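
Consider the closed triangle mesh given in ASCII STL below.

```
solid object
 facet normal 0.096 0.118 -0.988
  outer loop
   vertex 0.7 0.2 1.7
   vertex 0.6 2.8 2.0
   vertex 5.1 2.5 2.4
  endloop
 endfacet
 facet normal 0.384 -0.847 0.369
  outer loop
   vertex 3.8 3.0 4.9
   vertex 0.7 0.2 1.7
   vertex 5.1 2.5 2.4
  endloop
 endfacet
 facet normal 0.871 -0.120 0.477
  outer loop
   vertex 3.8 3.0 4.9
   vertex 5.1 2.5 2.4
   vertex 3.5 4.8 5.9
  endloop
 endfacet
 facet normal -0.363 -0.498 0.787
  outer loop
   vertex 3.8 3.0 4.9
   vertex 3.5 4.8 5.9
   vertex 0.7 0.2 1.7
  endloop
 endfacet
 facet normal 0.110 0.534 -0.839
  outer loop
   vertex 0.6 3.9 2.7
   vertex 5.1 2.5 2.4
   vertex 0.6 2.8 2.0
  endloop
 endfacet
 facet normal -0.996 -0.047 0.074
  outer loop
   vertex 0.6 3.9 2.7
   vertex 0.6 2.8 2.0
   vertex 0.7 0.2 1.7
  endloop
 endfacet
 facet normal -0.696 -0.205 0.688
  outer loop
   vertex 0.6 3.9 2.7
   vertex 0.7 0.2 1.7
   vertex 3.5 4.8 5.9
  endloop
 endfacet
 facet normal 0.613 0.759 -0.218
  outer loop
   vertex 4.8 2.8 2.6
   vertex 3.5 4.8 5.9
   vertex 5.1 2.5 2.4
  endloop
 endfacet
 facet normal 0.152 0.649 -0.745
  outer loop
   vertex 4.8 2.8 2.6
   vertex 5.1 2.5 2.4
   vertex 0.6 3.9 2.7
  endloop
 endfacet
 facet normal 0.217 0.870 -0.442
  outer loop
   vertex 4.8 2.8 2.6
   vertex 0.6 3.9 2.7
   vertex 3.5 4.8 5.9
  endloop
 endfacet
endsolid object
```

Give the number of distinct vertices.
7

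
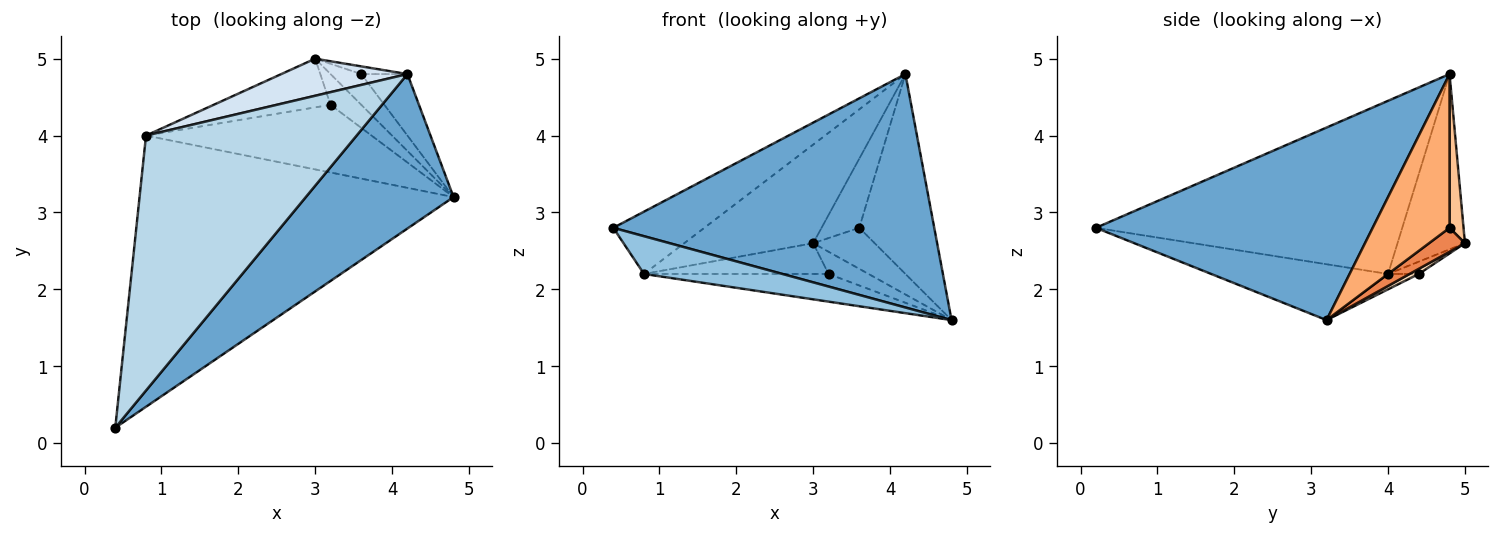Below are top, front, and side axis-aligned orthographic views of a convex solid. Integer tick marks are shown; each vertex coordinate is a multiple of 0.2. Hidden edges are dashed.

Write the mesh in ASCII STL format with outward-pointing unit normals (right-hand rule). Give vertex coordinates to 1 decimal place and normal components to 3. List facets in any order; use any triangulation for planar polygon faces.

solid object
 facet normal 0.584 -0.677 0.448
  outer loop
   vertex 4.2 4.8 4.8
   vertex 0.4 0.2 2.8
   vertex 4.8 3.2 1.6
  endloop
 endfacet
 facet normal -0.173 -0.136 -0.975
  outer loop
   vertex 0.8 4.0 2.2
   vertex 4.8 3.2 1.6
   vertex 0.4 0.2 2.8
  endloop
 endfacet
 facet normal -0.624 0.186 0.759
  outer loop
   vertex 0.8 4.0 2.2
   vertex 0.4 0.2 2.8
   vertex 4.2 4.8 4.8
  endloop
 endfacet
 facet normal -0.440 0.841 0.316
  outer loop
   vertex 0.8 4.0 2.2
   vertex 4.2 4.8 4.8
   vertex 3.0 5.0 2.6
  endloop
 endfacet
 facet normal 0.423 0.725 -0.544
  outer loop
   vertex 3.6 4.8 2.8
   vertex 4.8 3.2 1.6
   vertex 3.0 5.0 2.6
  endloop
 endfacet
 facet normal 0.700 0.683 -0.210
  outer loop
   vertex 3.6 4.8 2.8
   vertex 4.2 4.8 4.8
   vertex 4.8 3.2 1.6
  endloop
 endfacet
 facet normal 0.345 0.933 -0.104
  outer loop
   vertex 3.6 4.8 2.8
   vertex 3.0 5.0 2.6
   vertex 4.2 4.8 4.8
  endloop
 endfacet
 facet normal 0.134 0.580 -0.803
  outer loop
   vertex 3.2 4.4 2.2
   vertex 3.0 5.0 2.6
   vertex 4.8 3.2 1.6
  endloop
 endfacet
 facet normal -0.063 0.378 -0.924
  outer loop
   vertex 3.2 4.4 2.2
   vertex 4.8 3.2 1.6
   vertex 0.8 4.0 2.2
  endloop
 endfacet
 facet normal -0.089 0.532 -0.842
  outer loop
   vertex 3.2 4.4 2.2
   vertex 0.8 4.0 2.2
   vertex 3.0 5.0 2.6
  endloop
 endfacet
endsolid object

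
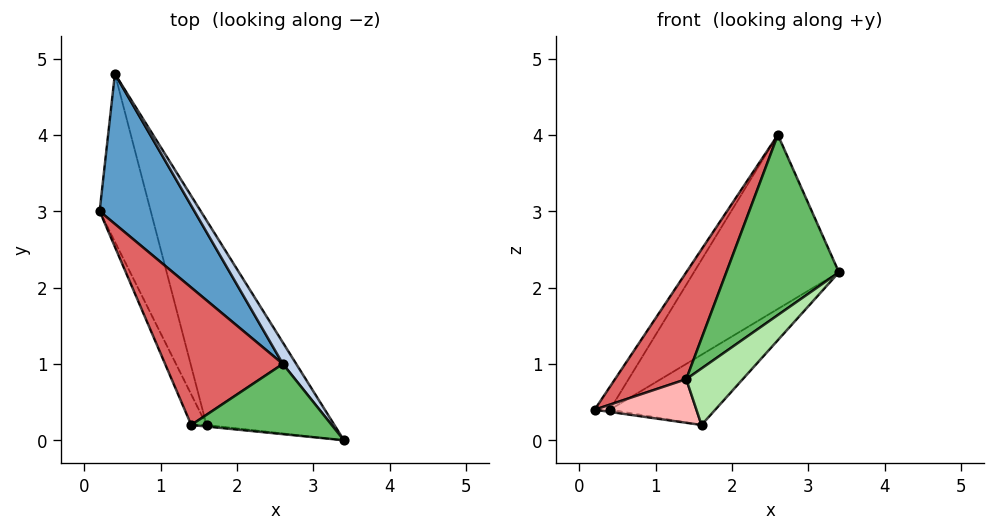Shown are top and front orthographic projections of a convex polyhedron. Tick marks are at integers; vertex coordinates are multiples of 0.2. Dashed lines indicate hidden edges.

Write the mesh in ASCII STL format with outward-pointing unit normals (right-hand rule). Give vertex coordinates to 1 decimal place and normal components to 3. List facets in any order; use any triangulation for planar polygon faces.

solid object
 facet normal -0.805 0.089 0.586
  outer loop
   vertex 2.6 1.0 4.0
   vertex 0.4 4.8 0.4
   vertex 0.2 3.0 0.4
  endloop
 endfacet
 facet normal 0.835 0.547 0.067
  outer loop
   vertex 2.6 1.0 4.0
   vertex 3.4 0.0 2.2
   vertex 0.4 4.8 0.4
  endloop
 endfacet
 facet normal -0.116 0.013 -0.993
  outer loop
   vertex 1.6 0.2 0.2
   vertex 0.2 3.0 0.4
   vertex 0.4 4.8 0.4
  endloop
 endfacet
 facet normal 0.736 0.220 -0.640
  outer loop
   vertex 1.6 0.2 0.2
   vertex 0.4 4.8 0.4
   vertex 3.4 0.0 2.2
  endloop
 endfacet
 facet normal -0.328 -0.880 0.343
  outer loop
   vertex 1.4 0.2 0.8
   vertex 3.4 0.0 2.2
   vertex 2.6 1.0 4.0
  endloop
 endfacet
 facet normal -0.081 -0.996 -0.027
  outer loop
   vertex 1.4 0.2 0.8
   vertex 1.6 0.2 0.2
   vertex 3.4 0.0 2.2
  endloop
 endfacet
 facet normal -0.861 -0.312 0.401
  outer loop
   vertex 1.4 0.2 0.8
   vertex 2.6 1.0 4.0
   vertex 0.2 3.0 0.4
  endloop
 endfacet
 facet normal -0.865 -0.412 -0.288
  outer loop
   vertex 1.4 0.2 0.8
   vertex 0.2 3.0 0.4
   vertex 1.6 0.2 0.2
  endloop
 endfacet
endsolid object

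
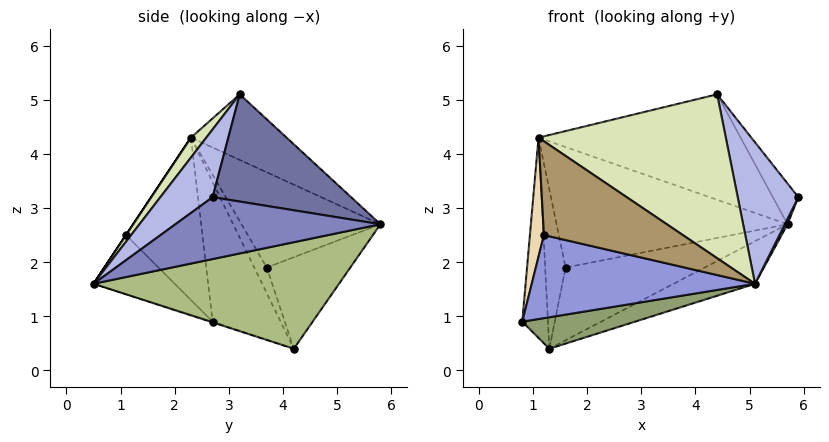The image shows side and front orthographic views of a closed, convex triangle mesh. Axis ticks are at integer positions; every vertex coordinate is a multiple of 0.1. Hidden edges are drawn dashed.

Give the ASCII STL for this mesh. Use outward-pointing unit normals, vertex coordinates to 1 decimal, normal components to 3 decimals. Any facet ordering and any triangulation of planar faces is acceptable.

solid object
 facet normal 0.795 0.146 0.589
  outer loop
   vertex 4.4 3.2 5.1
   vertex 5.9 2.7 3.2
   vertex 5.7 5.8 2.7
  endloop
 endfacet
 facet normal 0.901 -0.012 -0.434
  outer loop
   vertex 5.1 0.5 1.6
   vertex 5.7 5.8 2.7
   vertex 5.9 2.7 3.2
  endloop
 endfacet
 facet normal -0.260 -0.715 -0.650
  outer loop
   vertex 5.1 0.5 1.6
   vertex 1.2 1.1 2.5
   vertex 0.8 2.7 0.9
  endloop
 endfacet
 facet normal 0.531 -0.616 0.582
  outer loop
   vertex 5.1 0.5 1.6
   vertex 5.9 2.7 3.2
   vertex 4.4 3.2 5.1
  endloop
 endfacet
 facet normal -0.006 -0.314 -0.949
  outer loop
   vertex 1.3 4.2 0.4
   vertex 5.1 0.5 1.6
   vertex 0.8 2.7 0.9
  endloop
 endfacet
 facet normal 0.419 0.139 -0.897
  outer loop
   vertex 1.3 4.2 0.4
   vertex 5.7 5.8 2.7
   vertex 5.1 0.5 1.6
  endloop
 endfacet
 facet normal -0.480 0.799 0.362
  outer loop
   vertex 1.3 4.2 0.4
   vertex 1.6 3.7 1.9
   vertex 5.7 5.8 2.7
  endloop
 endfacet
 facet normal 0.064 -0.784 0.618
  outer loop
   vertex 1.1 2.3 4.3
   vertex 5.1 0.5 1.6
   vertex 4.4 3.2 5.1
  endloop
 endfacet
 facet normal 0.000 -0.832 0.555
  outer loop
   vertex 1.1 2.3 4.3
   vertex 1.2 1.1 2.5
   vertex 5.1 0.5 1.6
  endloop
 endfacet
 facet normal -0.343 0.724 0.599
  outer loop
   vertex 1.1 2.3 4.3
   vertex 4.4 3.2 5.1
   vertex 5.7 5.8 2.7
  endloop
 endfacet
 facet normal -0.480 0.798 0.365
  outer loop
   vertex 1.1 2.3 4.3
   vertex 5.7 5.8 2.7
   vertex 1.6 3.7 1.9
  endloop
 endfacet
 facet normal -0.981 -0.180 0.065
  outer loop
   vertex 1.1 2.3 4.3
   vertex 0.8 2.7 0.9
   vertex 1.2 1.1 2.5
  endloop
 endfacet
 facet normal -0.928 0.351 0.123
  outer loop
   vertex 1.1 2.3 4.3
   vertex 1.3 4.2 0.4
   vertex 0.8 2.7 0.9
  endloop
 endfacet
 facet normal -0.487 0.795 0.362
  outer loop
   vertex 1.1 2.3 4.3
   vertex 1.6 3.7 1.9
   vertex 1.3 4.2 0.4
  endloop
 endfacet
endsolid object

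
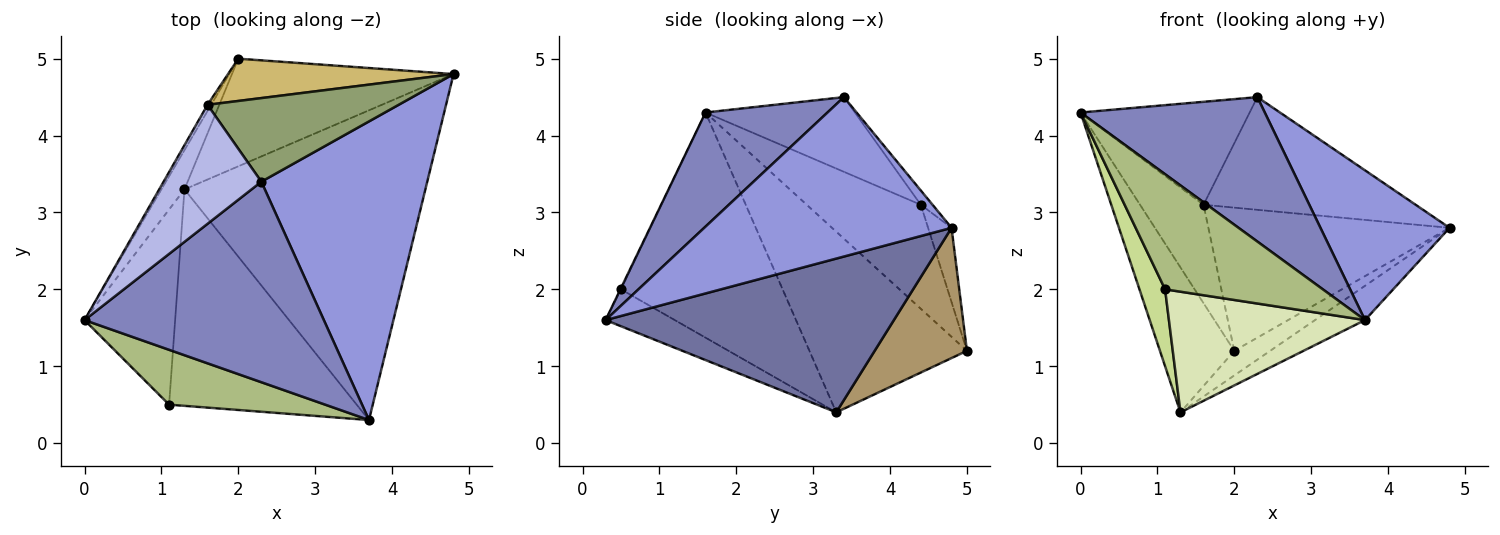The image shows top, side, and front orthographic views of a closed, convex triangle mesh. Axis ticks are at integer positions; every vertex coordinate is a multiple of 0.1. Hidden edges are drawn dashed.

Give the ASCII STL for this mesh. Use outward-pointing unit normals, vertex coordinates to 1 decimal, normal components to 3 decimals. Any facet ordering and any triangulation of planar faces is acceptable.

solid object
 facet normal 0.536 0.093 -0.839
  outer loop
   vertex 1.3 3.3 0.4
   vertex 4.8 4.8 2.8
   vertex 3.7 0.3 1.6
  endloop
 endfacet
 facet normal 0.361 -0.545 0.757
  outer loop
   vertex 2.3 3.4 4.5
   vertex 0.0 1.6 4.3
   vertex 3.7 0.3 1.6
  endloop
 endfacet
 facet normal 0.652 -0.340 0.678
  outer loop
   vertex 2.3 3.4 4.5
   vertex 3.7 0.3 1.6
   vertex 4.8 4.8 2.8
  endloop
 endfacet
 facet normal -0.500 0.567 0.655
  outer loop
   vertex 2.3 3.4 4.5
   vertex 1.6 4.4 3.1
   vertex 0.0 1.6 4.3
  endloop
 endfacet
 facet normal -0.044 0.802 0.595
  outer loop
   vertex 2.3 3.4 4.5
   vertex 4.8 4.8 2.8
   vertex 1.6 4.4 3.1
  endloop
 endfacet
 facet normal -0.003 -0.903 0.430
  outer loop
   vertex 1.1 0.5 2.0
   vertex 3.7 0.3 1.6
   vertex 0.0 1.6 4.3
  endloop
 endfacet
 facet normal -0.918 -0.146 -0.369
  outer loop
   vertex 1.1 0.5 2.0
   vertex 0.0 1.6 4.3
   vertex 1.3 3.3 0.4
  endloop
 endfacet
 facet normal -0.169 -0.480 -0.861
  outer loop
   vertex 1.1 0.5 2.0
   vertex 1.3 3.3 0.4
   vertex 3.7 0.3 1.6
  endloop
 endfacet
 facet normal 0.497 0.193 -0.846
  outer loop
   vertex 2.0 5.0 1.2
   vertex 4.8 4.8 2.8
   vertex 1.3 3.3 0.4
  endloop
 endfacet
 facet normal -0.093 0.955 0.282
  outer loop
   vertex 2.0 5.0 1.2
   vertex 1.6 4.4 3.1
   vertex 4.8 4.8 2.8
  endloop
 endfacet
 facet normal -0.898 0.424 -0.115
  outer loop
   vertex 2.0 5.0 1.2
   vertex 1.3 3.3 0.4
   vertex 0.0 1.6 4.3
  endloop
 endfacet
 facet normal -0.873 0.486 -0.030
  outer loop
   vertex 2.0 5.0 1.2
   vertex 0.0 1.6 4.3
   vertex 1.6 4.4 3.1
  endloop
 endfacet
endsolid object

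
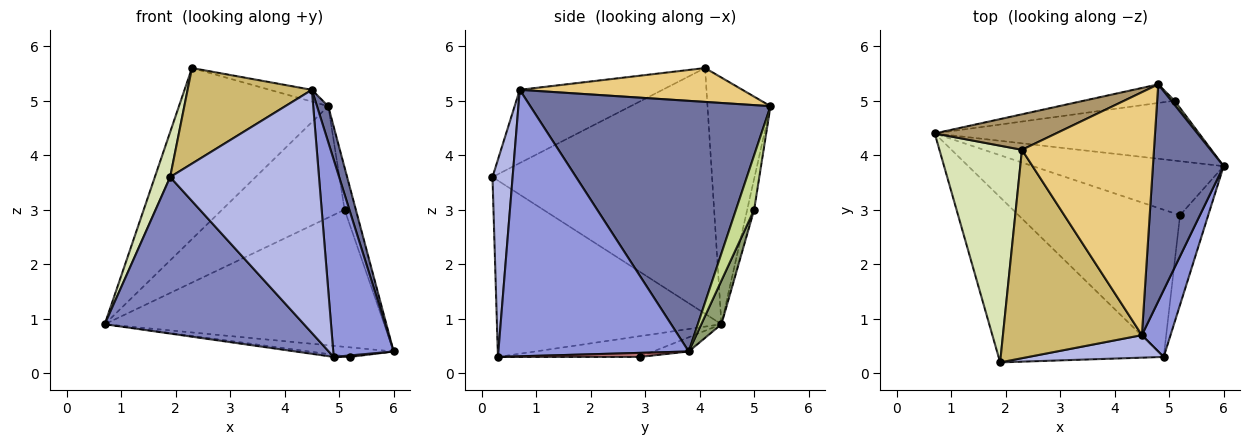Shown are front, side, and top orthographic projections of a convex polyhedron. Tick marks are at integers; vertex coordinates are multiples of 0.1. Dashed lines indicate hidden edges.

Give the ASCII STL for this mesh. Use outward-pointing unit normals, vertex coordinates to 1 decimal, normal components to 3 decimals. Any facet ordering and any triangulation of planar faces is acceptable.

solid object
 facet normal 0.961 -0.045 0.271
  outer loop
   vertex 4.5 0.7 5.2
   vertex 6.0 3.8 0.4
   vertex 4.8 5.3 4.9
  endloop
 endfacet
 facet normal -0.613 -0.544 -0.574
  outer loop
   vertex 4.9 0.3 0.3
   vertex 1.9 0.2 3.6
   vertex 0.7 4.4 0.9
  endloop
 endfacet
 facet normal 0.948 -0.301 0.102
  outer loop
   vertex 4.9 0.3 0.3
   vertex 6.0 3.8 0.4
   vertex 4.5 0.7 5.2
  endloop
 endfacet
 facet normal 0.133 -0.987 0.091
  outer loop
   vertex 4.9 0.3 0.3
   vertex 4.5 0.7 5.2
   vertex 1.9 0.2 3.6
  endloop
 endfacet
 facet normal 0.066 0.914 -0.399
  outer loop
   vertex 5.1 5.0 3.0
   vertex 6.0 3.8 0.4
   vertex 0.7 4.4 0.9
  endloop
 endfacet
 facet normal -0.056 0.985 -0.164
  outer loop
   vertex 5.1 5.0 3.0
   vertex 0.7 4.4 0.9
   vertex 4.8 5.3 4.9
  endloop
 endfacet
 facet normal 0.849 0.526 0.051
  outer loop
   vertex 5.1 5.0 3.0
   vertex 4.8 5.3 4.9
   vertex 6.0 3.8 0.4
  endloop
 endfacet
 facet normal -0.946 -0.066 0.318
  outer loop
   vertex 2.3 4.1 5.6
   vertex 0.7 4.4 0.9
   vertex 1.9 0.2 3.6
  endloop
 endfacet
 facet normal -0.382 0.905 0.188
  outer loop
   vertex 2.3 4.1 5.6
   vertex 4.8 5.3 4.9
   vertex 0.7 4.4 0.9
  endloop
 endfacet
 facet normal -0.432 -0.376 0.820
  outer loop
   vertex 2.3 4.1 5.6
   vertex 1.9 0.2 3.6
   vertex 4.5 0.7 5.2
  endloop
 endfacet
 facet normal 0.248 0.047 0.968
  outer loop
   vertex 2.3 4.1 5.6
   vertex 4.5 0.7 5.2
   vertex 4.8 5.3 4.9
  endloop
 endfacet
 facet normal -0.073 0.174 -0.982
  outer loop
   vertex 5.2 2.9 0.3
   vertex 0.7 4.4 0.9
   vertex 6.0 3.8 0.4
  endloop
 endfacet
 facet normal -0.127 0.015 -0.992
  outer loop
   vertex 5.2 2.9 0.3
   vertex 4.9 0.3 0.3
   vertex 0.7 4.4 0.9
  endloop
 endfacet
 facet normal 0.142 -0.016 -0.990
  outer loop
   vertex 5.2 2.9 0.3
   vertex 6.0 3.8 0.4
   vertex 4.9 0.3 0.3
  endloop
 endfacet
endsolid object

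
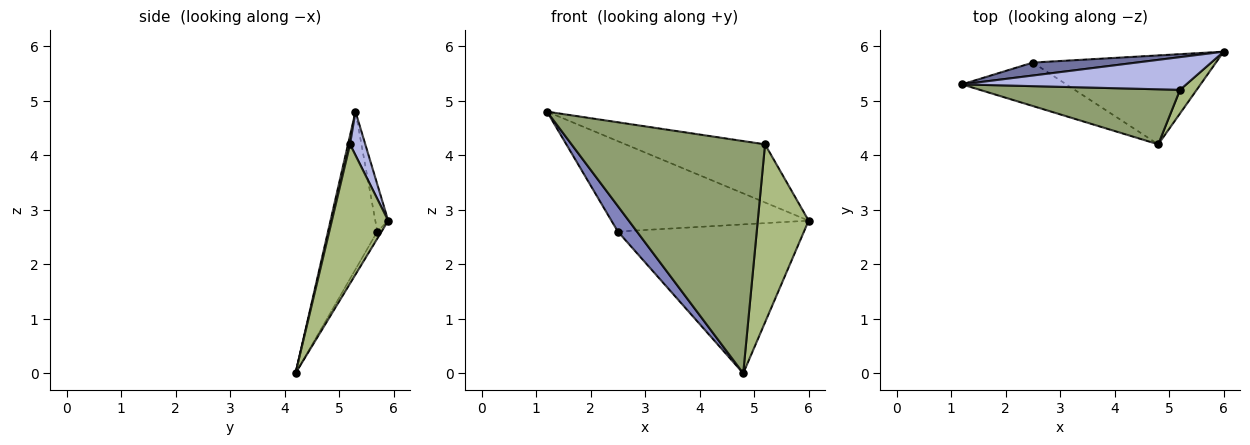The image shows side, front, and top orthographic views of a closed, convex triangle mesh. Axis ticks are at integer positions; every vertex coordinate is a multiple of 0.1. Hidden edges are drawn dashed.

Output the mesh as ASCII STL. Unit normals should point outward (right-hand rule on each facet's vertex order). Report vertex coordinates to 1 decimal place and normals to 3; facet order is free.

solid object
 facet normal -0.065 0.988 0.141
  outer loop
   vertex 2.5 5.7 2.6
   vertex 1.2 5.3 4.8
   vertex 6.0 5.9 2.8
  endloop
 endfacet
 facet normal -0.794 -0.307 -0.525
  outer loop
   vertex 2.5 5.7 2.6
   vertex 4.8 4.2 0.0
   vertex 1.2 5.3 4.8
  endloop
 endfacet
 facet normal -0.020 0.858 -0.513
  outer loop
   vertex 2.5 5.7 2.6
   vertex 6.0 5.9 2.8
   vertex 4.8 4.2 0.0
  endloop
 endfacet
 facet normal 0.095 0.868 0.488
  outer loop
   vertex 5.2 5.2 4.2
   vertex 6.0 5.9 2.8
   vertex 1.2 5.3 4.8
  endloop
 endfacet
 facet normal 0.010 -0.973 0.231
  outer loop
   vertex 5.2 5.2 4.2
   vertex 1.2 5.3 4.8
   vertex 4.8 4.2 0.0
  endloop
 endfacet
 facet normal 0.739 -0.668 0.089
  outer loop
   vertex 5.2 5.2 4.2
   vertex 4.8 4.2 0.0
   vertex 6.0 5.9 2.8
  endloop
 endfacet
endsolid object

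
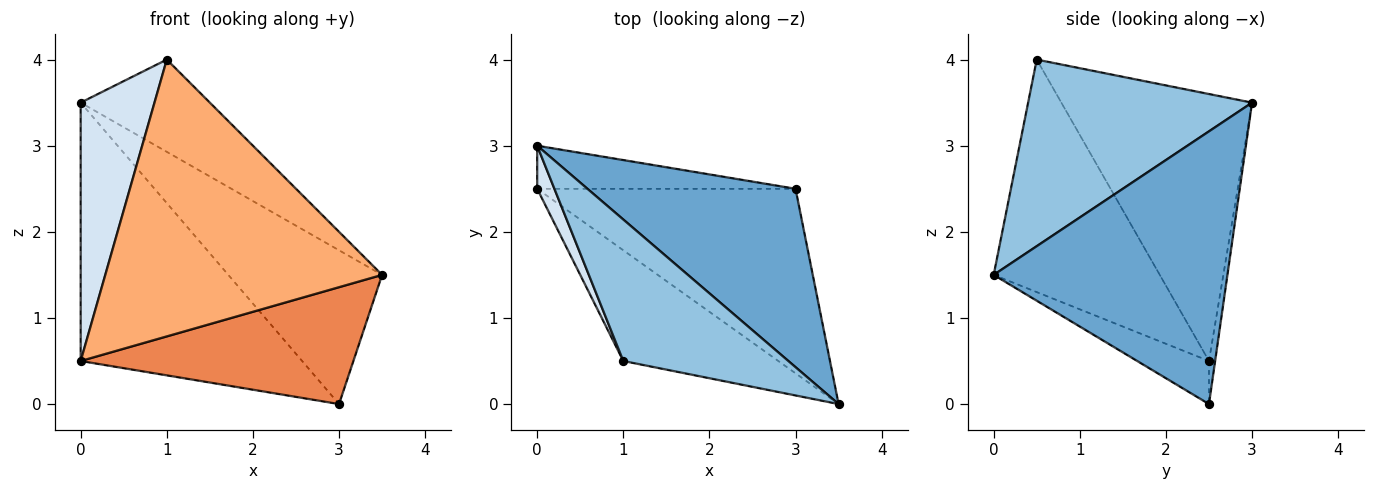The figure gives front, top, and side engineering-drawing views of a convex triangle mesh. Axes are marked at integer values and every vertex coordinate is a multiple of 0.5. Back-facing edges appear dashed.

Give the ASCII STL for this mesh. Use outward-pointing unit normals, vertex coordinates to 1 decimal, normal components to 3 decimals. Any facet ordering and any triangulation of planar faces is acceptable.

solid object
 facet normal 0.704 0.463 0.538
  outer loop
   vertex 3.0 2.5 0.0
   vertex 0.0 3.0 3.5
   vertex 3.5 0.0 1.5
  endloop
 endfacet
 facet normal 0.688 0.397 0.608
  outer loop
   vertex 1.0 0.5 4.0
   vertex 3.5 0.0 1.5
   vertex 0.0 3.0 3.5
  endloop
 endfacet
 facet normal -0.027 0.986 -0.164
  outer loop
   vertex 0.0 2.5 0.5
   vertex 0.0 3.0 3.5
   vertex 3.0 2.5 0.0
  endloop
 endfacet
 facet normal -0.931 -0.360 0.060
  outer loop
   vertex 0.0 2.5 0.5
   vertex 1.0 0.5 4.0
   vertex 0.0 3.0 3.5
  endloop
 endfacet
 facet normal -0.139 -0.530 -0.837
  outer loop
   vertex 0.0 2.5 0.5
   vertex 3.0 2.5 0.0
   vertex 3.5 0.0 1.5
  endloop
 endfacet
 facet normal -0.487 -0.811 -0.324
  outer loop
   vertex 0.0 2.5 0.5
   vertex 3.5 0.0 1.5
   vertex 1.0 0.5 4.0
  endloop
 endfacet
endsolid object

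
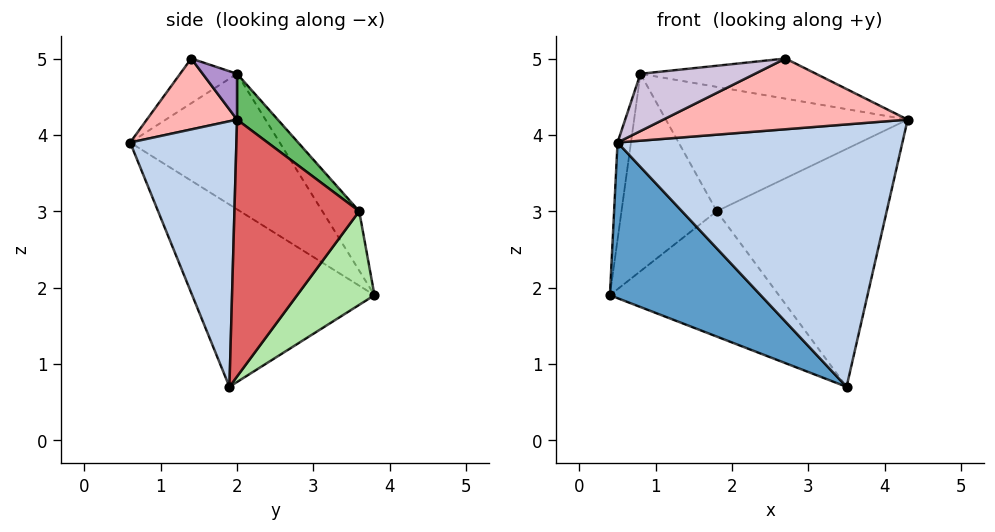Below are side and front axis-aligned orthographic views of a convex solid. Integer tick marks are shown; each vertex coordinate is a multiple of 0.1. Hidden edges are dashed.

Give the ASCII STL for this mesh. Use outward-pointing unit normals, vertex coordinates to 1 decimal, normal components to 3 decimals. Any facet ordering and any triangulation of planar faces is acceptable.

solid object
 facet normal -0.550 -0.455 -0.700
  outer loop
   vertex 3.5 1.9 0.7
   vertex 0.5 0.6 3.9
   vertex 0.4 3.8 1.9
  endloop
 endfacet
 facet normal 0.349 -0.936 -0.053
  outer loop
   vertex 3.5 1.9 0.7
   vertex 4.3 2.0 4.2
   vertex 0.5 0.6 3.9
  endloop
 endfacet
 facet normal -0.978 0.088 0.189
  outer loop
   vertex 0.8 2.0 4.8
   vertex 0.4 3.8 1.9
   vertex 0.5 0.6 3.9
  endloop
 endfacet
 facet normal -0.305 0.790 0.532
  outer loop
   vertex 1.8 3.6 3.0
   vertex 0.4 3.8 1.9
   vertex 0.8 2.0 4.8
  endloop
 endfacet
 facet normal 0.119 0.708 0.696
  outer loop
   vertex 1.8 3.6 3.0
   vertex 0.8 2.0 4.8
   vertex 4.3 2.0 4.2
  endloop
 endfacet
 facet normal 0.391 0.854 -0.342
  outer loop
   vertex 1.8 3.6 3.0
   vertex 3.5 1.9 0.7
   vertex 0.4 3.8 1.9
  endloop
 endfacet
 facet normal 0.585 0.796 -0.156
  outer loop
   vertex 1.8 3.6 3.0
   vertex 4.3 2.0 4.2
   vertex 3.5 1.9 0.7
  endloop
 endfacet
 facet normal 0.346 -0.938 -0.011
  outer loop
   vertex 2.7 1.4 5.0
   vertex 0.5 0.6 3.9
   vertex 4.3 2.0 4.2
  endloop
 endfacet
 facet normal 0.128 0.654 0.746
  outer loop
   vertex 2.7 1.4 5.0
   vertex 4.3 2.0 4.2
   vertex 0.8 2.0 4.8
  endloop
 endfacet
 facet normal -0.242 -0.487 0.839
  outer loop
   vertex 2.7 1.4 5.0
   vertex 0.8 2.0 4.8
   vertex 0.5 0.6 3.9
  endloop
 endfacet
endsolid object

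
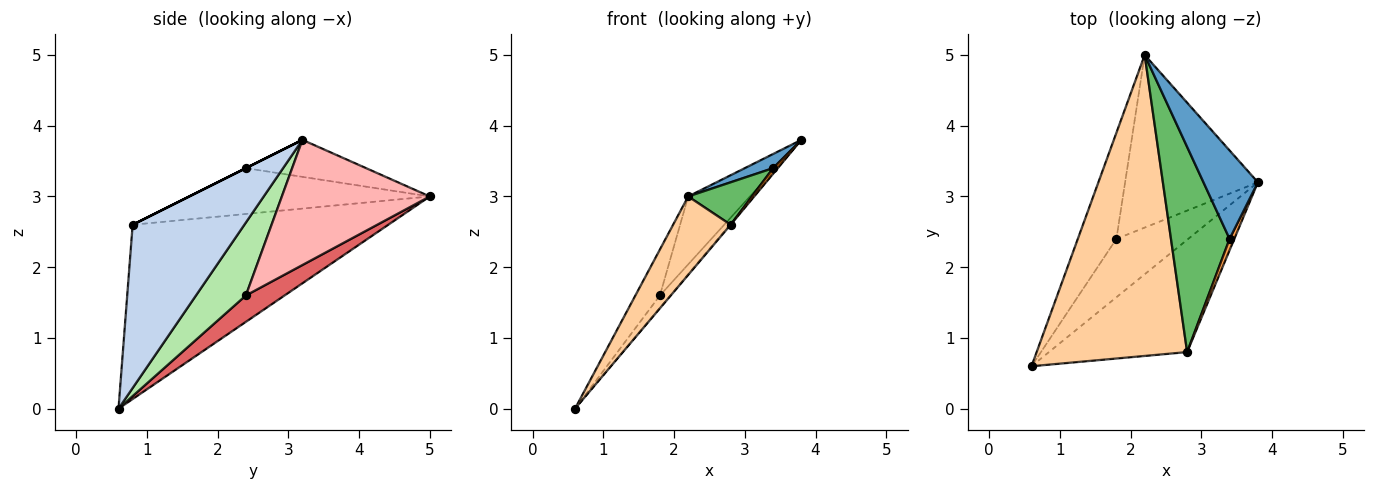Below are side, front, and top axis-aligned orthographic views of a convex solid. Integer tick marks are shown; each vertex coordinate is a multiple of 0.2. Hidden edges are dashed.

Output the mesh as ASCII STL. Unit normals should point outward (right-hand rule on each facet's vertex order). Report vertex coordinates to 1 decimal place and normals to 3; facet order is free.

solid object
 facet normal -0.557 -0.131 0.820
  outer loop
   vertex 3.4 2.4 3.4
   vertex 3.8 3.2 3.8
   vertex 2.2 5.0 3.0
  endloop
 endfacet
 facet normal 0.763 0.005 -0.646
  outer loop
   vertex 2.8 0.8 2.6
   vertex 0.6 0.6 0.0
   vertex 3.8 3.2 3.8
  endloop
 endfacet
 facet normal 0.000 -0.447 0.894
  outer loop
   vertex 2.8 0.8 2.6
   vertex 3.8 3.2 3.8
   vertex 3.4 2.4 3.4
  endloop
 endfacet
 facet normal -0.746 -0.168 0.644
  outer loop
   vertex 2.8 0.8 2.6
   vertex 2.2 5.0 3.0
   vertex 0.6 0.6 0.0
  endloop
 endfacet
 facet normal -0.608 -0.161 0.778
  outer loop
   vertex 2.8 0.8 2.6
   vertex 3.4 2.4 3.4
   vertex 2.2 5.0 3.0
  endloop
 endfacet
 facet normal 0.705 0.147 -0.694
  outer loop
   vertex 1.8 2.4 1.6
   vertex 3.8 3.2 3.8
   vertex 0.6 0.6 0.0
  endloop
 endfacet
 facet normal 0.531 0.337 -0.777
  outer loop
   vertex 1.8 2.4 1.6
   vertex 0.6 0.6 0.0
   vertex 2.2 5.0 3.0
  endloop
 endfacet
 facet normal 0.659 0.275 -0.700
  outer loop
   vertex 1.8 2.4 1.6
   vertex 2.2 5.0 3.0
   vertex 3.8 3.2 3.8
  endloop
 endfacet
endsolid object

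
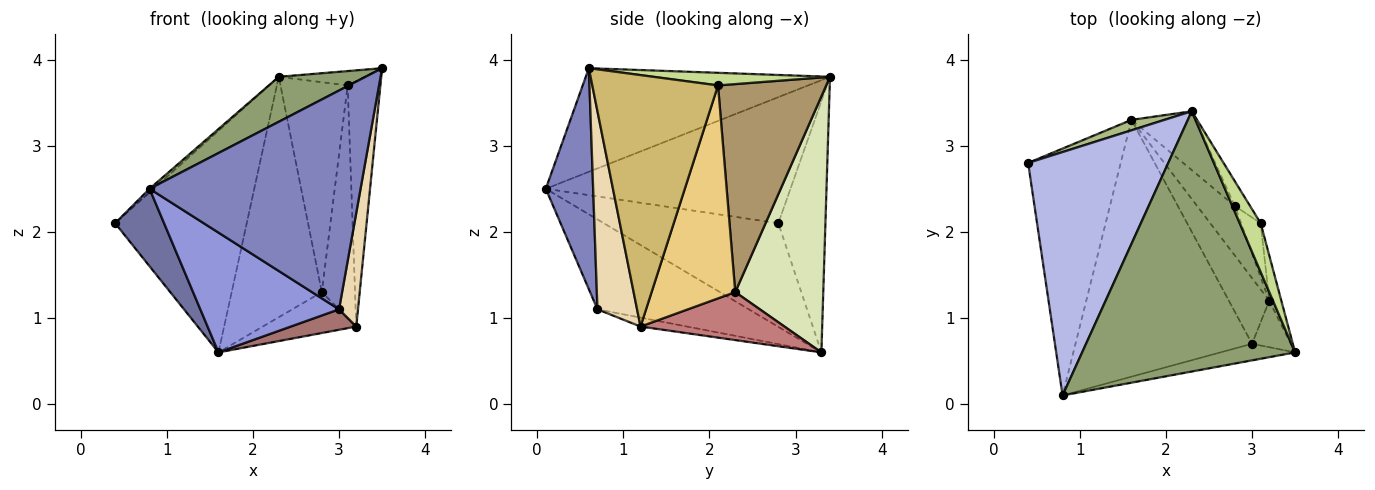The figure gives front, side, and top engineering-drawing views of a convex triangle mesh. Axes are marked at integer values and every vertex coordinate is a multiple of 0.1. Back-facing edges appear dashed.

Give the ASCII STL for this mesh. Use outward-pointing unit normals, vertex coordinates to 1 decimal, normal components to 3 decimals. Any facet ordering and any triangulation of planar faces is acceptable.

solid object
 facet normal -0.730 -0.205 -0.652
  outer loop
   vertex 1.6 3.3 0.6
   vertex 0.8 0.1 2.5
   vertex 0.4 2.8 2.1
  endloop
 endfacet
 facet normal 0.218 -0.973 -0.074
  outer loop
   vertex 3.0 0.7 1.1
   vertex 3.5 0.6 3.9
   vertex 0.8 0.1 2.5
  endloop
 endfacet
 facet normal -0.419 -0.384 -0.823
  outer loop
   vertex 3.0 0.7 1.1
   vertex 0.8 0.1 2.5
   vertex 1.6 3.3 0.6
  endloop
 endfacet
 facet normal -0.669 0.011 0.743
  outer loop
   vertex 2.3 3.4 3.8
   vertex 0.4 2.8 2.1
   vertex 0.8 0.1 2.5
  endloop
 endfacet
 facet normal -0.432 -0.154 0.889
  outer loop
   vertex 2.3 3.4 3.8
   vertex 0.8 0.1 2.5
   vertex 3.5 0.6 3.9
  endloop
 endfacet
 facet normal -0.337 0.941 0.044
  outer loop
   vertex 2.3 3.4 3.8
   vertex 1.6 3.3 0.6
   vertex 0.4 2.8 2.1
  endloop
 endfacet
 facet normal 0.501 0.244 0.830
  outer loop
   vertex 3.1 2.1 3.7
   vertex 2.3 3.4 3.8
   vertex 3.5 0.6 3.9
  endloop
 endfacet
 facet normal 0.688 0.705 -0.173
  outer loop
   vertex 2.8 2.3 1.3
   vertex 1.6 3.3 0.6
   vertex 2.3 3.4 3.8
  endloop
 endfacet
 facet normal 0.848 0.527 -0.062
  outer loop
   vertex 2.8 2.3 1.3
   vertex 2.3 3.4 3.8
   vertex 3.1 2.1 3.7
  endloop
 endfacet
 facet normal 0.967 0.252 -0.046
  outer loop
   vertex 3.2 1.2 0.9
   vertex 3.1 2.1 3.7
   vertex 3.5 0.6 3.9
  endloop
 endfacet
 facet normal 0.926 0.368 -0.085
  outer loop
   vertex 3.2 1.2 0.9
   vertex 2.8 2.3 1.3
   vertex 3.1 2.1 3.7
  endloop
 endfacet
 facet normal 0.888 -0.425 -0.174
  outer loop
   vertex 3.2 1.2 0.9
   vertex 3.5 0.6 3.9
   vertex 3.0 0.7 1.1
  endloop
 endfacet
 facet normal -0.207 -0.291 -0.934
  outer loop
   vertex 3.2 1.2 0.9
   vertex 3.0 0.7 1.1
   vertex 1.6 3.3 0.6
  endloop
 endfacet
 facet normal 0.700 0.455 -0.551
  outer loop
   vertex 3.2 1.2 0.9
   vertex 1.6 3.3 0.6
   vertex 2.8 2.3 1.3
  endloop
 endfacet
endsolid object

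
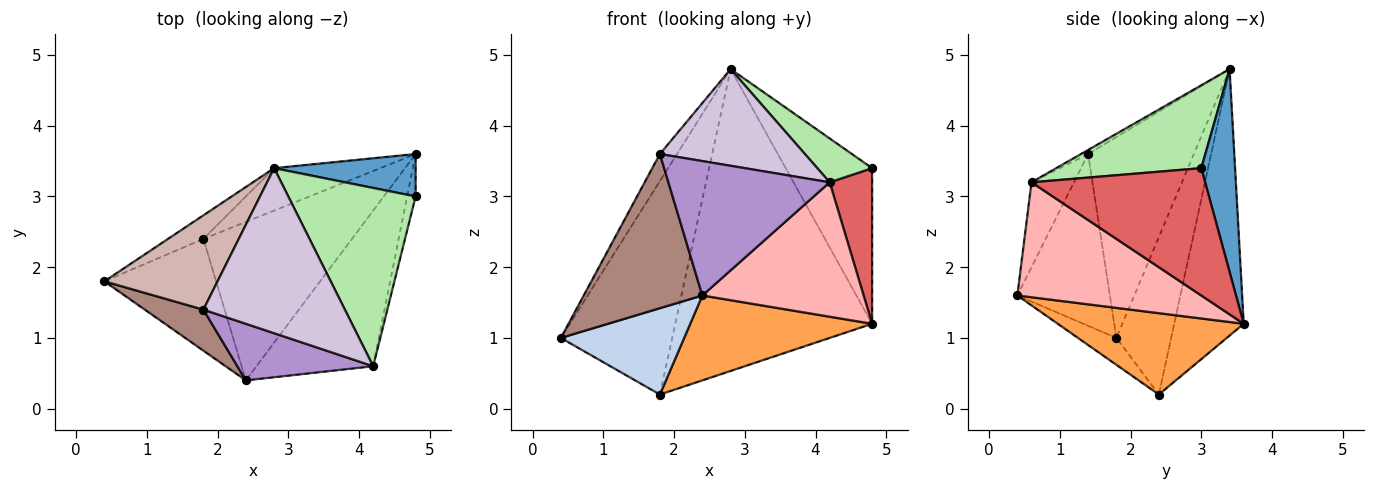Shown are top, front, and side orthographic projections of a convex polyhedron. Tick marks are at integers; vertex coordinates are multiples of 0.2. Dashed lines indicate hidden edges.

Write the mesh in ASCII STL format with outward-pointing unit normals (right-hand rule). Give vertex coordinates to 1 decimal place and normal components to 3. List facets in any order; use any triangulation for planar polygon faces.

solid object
 facet normal 0.353 0.903 0.246
  outer loop
   vertex 2.8 3.4 4.8
   vertex 4.8 3.0 3.4
   vertex 4.8 3.6 1.2
  endloop
 endfacet
 facet normal -0.187 -0.600 -0.778
  outer loop
   vertex 1.8 2.4 0.2
   vertex 2.4 0.4 1.6
   vertex 0.4 1.8 1.0
  endloop
 endfacet
 facet normal 0.435 -0.425 -0.794
  outer loop
   vertex 1.8 2.4 0.2
   vertex 4.8 3.6 1.2
   vertex 2.4 0.4 1.6
  endloop
 endfacet
 facet normal -0.439 0.893 -0.099
  outer loop
   vertex 1.8 2.4 0.2
   vertex 0.4 1.8 1.0
   vertex 2.8 3.4 4.8
  endloop
 endfacet
 facet normal -0.330 0.935 -0.131
  outer loop
   vertex 1.8 2.4 0.2
   vertex 2.8 3.4 4.8
   vertex 4.8 3.6 1.2
  endloop
 endfacet
 facet normal 0.534 -0.202 0.821
  outer loop
   vertex 4.2 0.6 3.2
   vertex 4.8 3.0 3.4
   vertex 2.8 3.4 4.8
  endloop
 endfacet
 facet normal 0.969 -0.237 -0.065
  outer loop
   vertex 4.2 0.6 3.2
   vertex 4.8 3.6 1.2
   vertex 4.8 3.0 3.4
  endloop
 endfacet
 facet normal 0.598 -0.524 -0.607
  outer loop
   vertex 4.2 0.6 3.2
   vertex 2.4 0.4 1.6
   vertex 4.8 3.6 1.2
  endloop
 endfacet
 facet normal -0.236 -0.896 0.377
  outer loop
   vertex 1.8 1.4 3.6
   vertex 2.4 0.4 1.6
   vertex 4.2 0.6 3.2
  endloop
 endfacet
 facet normal -0.025 -0.505 0.863
  outer loop
   vertex 1.8 1.4 3.6
   vertex 4.2 0.6 3.2
   vertex 2.8 3.4 4.8
  endloop
 endfacet
 facet normal -0.602 -0.772 0.205
  outer loop
   vertex 1.8 1.4 3.6
   vertex 0.4 1.8 1.0
   vertex 2.4 0.4 1.6
  endloop
 endfacet
 facet normal -0.863 0.140 0.486
  outer loop
   vertex 1.8 1.4 3.6
   vertex 2.8 3.4 4.8
   vertex 0.4 1.8 1.0
  endloop
 endfacet
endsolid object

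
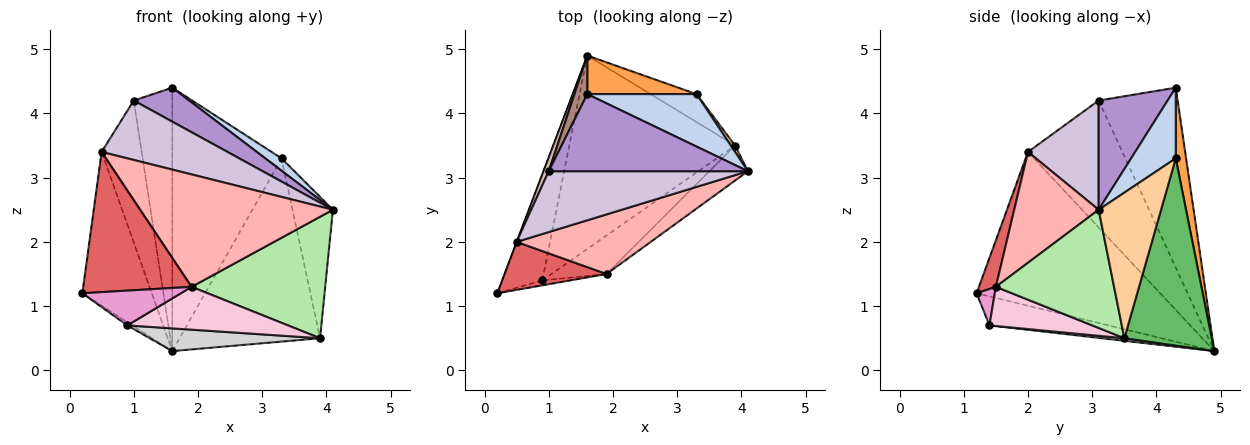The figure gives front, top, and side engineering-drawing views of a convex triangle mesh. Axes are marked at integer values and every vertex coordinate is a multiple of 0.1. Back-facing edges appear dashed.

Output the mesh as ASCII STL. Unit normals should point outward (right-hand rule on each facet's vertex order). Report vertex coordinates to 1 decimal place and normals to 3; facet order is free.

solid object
 facet normal -0.935 0.354 -0.001
  outer loop
   vertex 0.5 2.0 3.4
   vertex 1.6 4.9 0.3
   vertex 0.2 1.2 1.2
  endloop
 endfacet
 facet normal 0.533 -0.194 0.824
  outer loop
   vertex 3.3 4.3 3.3
   vertex 1.6 4.3 4.4
   vertex 4.1 3.1 2.5
  endloop
 endfacet
 facet normal 0.093 0.985 0.144
  outer loop
   vertex 3.3 4.3 3.3
   vertex 1.6 4.9 0.3
   vertex 1.6 4.3 4.4
  endloop
 endfacet
 facet normal 0.839 0.543 0.025
  outer loop
   vertex 3.3 4.3 3.3
   vertex 4.1 3.1 2.5
   vertex 3.9 3.5 0.5
  endloop
 endfacet
 facet normal 0.524 0.842 -0.128
  outer loop
   vertex 3.3 4.3 3.3
   vertex 3.9 3.5 0.5
   vertex 1.6 4.9 0.3
  endloop
 endfacet
 facet normal 0.648 -0.732 -0.211
  outer loop
   vertex 1.9 1.5 1.3
   vertex 3.9 3.5 0.5
   vertex 4.1 3.1 2.5
  endloop
 endfacet
 facet normal 0.146 -0.936 0.320
  outer loop
   vertex 1.9 1.5 1.3
   vertex 0.5 2.0 3.4
   vertex 0.2 1.2 1.2
  endloop
 endfacet
 facet normal 0.361 -0.824 0.437
  outer loop
   vertex 1.9 1.5 1.3
   vertex 4.1 3.1 2.5
   vertex 0.5 2.0 3.4
  endloop
 endfacet
 facet normal 0.448 -0.361 0.818
  outer loop
   vertex 1.0 3.1 4.2
   vertex 4.1 3.1 2.5
   vertex 1.6 4.3 4.4
  endloop
 endfacet
 facet normal 0.365 -0.650 0.666
  outer loop
   vertex 1.0 3.1 4.2
   vertex 0.5 2.0 3.4
   vertex 4.1 3.1 2.5
  endloop
 endfacet
 facet normal -0.897 0.438 0.064
  outer loop
   vertex 1.0 3.1 4.2
   vertex 1.6 4.3 4.4
   vertex 1.6 4.9 0.3
  endloop
 endfacet
 facet normal -0.920 0.390 0.039
  outer loop
   vertex 1.0 3.1 4.2
   vertex 1.6 4.9 0.3
   vertex 0.5 2.0 3.4
  endloop
 endfacet
 facet normal 0.180 -0.974 -0.138
  outer loop
   vertex 0.9 1.4 0.7
   vertex 1.9 1.5 1.3
   vertex 0.2 1.2 1.2
  endloop
 endfacet
 facet normal 0.430 -0.671 -0.604
  outer loop
   vertex 0.9 1.4 0.7
   vertex 3.9 3.5 0.5
   vertex 1.9 1.5 1.3
  endloop
 endfacet
 facet normal -0.586 0.025 -0.810
  outer loop
   vertex 0.9 1.4 0.7
   vertex 0.2 1.2 1.2
   vertex 1.6 4.9 0.3
  endloop
 endfacet
 facet normal 0.015 -0.117 -0.993
  outer loop
   vertex 0.9 1.4 0.7
   vertex 1.6 4.9 0.3
   vertex 3.9 3.5 0.5
  endloop
 endfacet
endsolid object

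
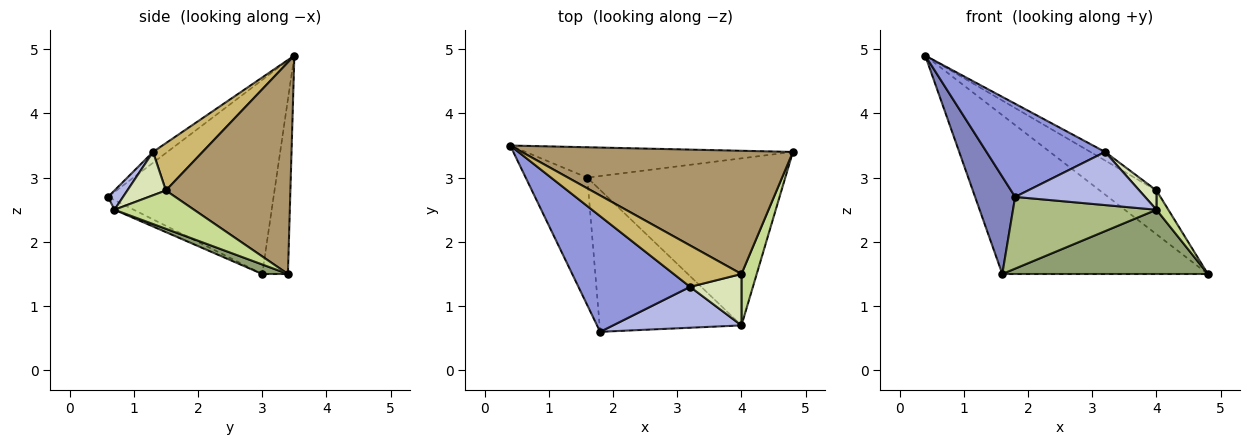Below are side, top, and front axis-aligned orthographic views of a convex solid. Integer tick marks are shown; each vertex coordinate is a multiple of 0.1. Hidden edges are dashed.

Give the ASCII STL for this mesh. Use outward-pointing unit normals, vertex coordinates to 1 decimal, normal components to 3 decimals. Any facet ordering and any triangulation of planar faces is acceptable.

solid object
 facet normal -0.122 0.975 -0.186
  outer loop
   vertex 1.6 3.0 1.5
   vertex 0.4 3.5 4.9
   vertex 4.8 3.4 1.5
  endloop
 endfacet
 facet normal -0.929 -0.225 -0.295
  outer loop
   vertex 1.6 3.0 1.5
   vertex 1.8 0.6 2.7
   vertex 0.4 3.5 4.9
  endloop
 endfacet
 facet normal -0.075 -0.626 0.777
  outer loop
   vertex 3.2 1.3 3.4
   vertex 0.4 3.5 4.9
   vertex 1.8 0.6 2.7
  endloop
 endfacet
 facet normal 0.091 -0.789 0.607
  outer loop
   vertex 4.0 0.7 2.5
   vertex 3.2 1.3 3.4
   vertex 1.8 0.6 2.7
  endloop
 endfacet
 facet normal 0.045 -0.359 -0.932
  outer loop
   vertex 4.0 0.7 2.5
   vertex 1.6 3.0 1.5
   vertex 4.8 3.4 1.5
  endloop
 endfacet
 facet normal -0.061 -0.450 -0.891
  outer loop
   vertex 4.0 0.7 2.5
   vertex 1.8 0.6 2.7
   vertex 1.6 3.0 1.5
  endloop
 endfacet
 facet normal 0.920 -0.137 0.366
  outer loop
   vertex 4.0 1.5 2.8
   vertex 4.0 0.7 2.5
   vertex 4.8 3.4 1.5
  endloop
 endfacet
 facet normal 0.620 -0.276 0.735
  outer loop
   vertex 4.0 1.5 2.8
   vertex 3.2 1.3 3.4
   vertex 4.0 0.7 2.5
  endloop
 endfacet
 facet normal 0.593 0.270 0.759
  outer loop
   vertex 4.0 1.5 2.8
   vertex 4.8 3.4 1.5
   vertex 0.4 3.5 4.9
  endloop
 endfacet
 facet normal 0.564 0.167 0.808
  outer loop
   vertex 4.0 1.5 2.8
   vertex 0.4 3.5 4.9
   vertex 3.2 1.3 3.4
  endloop
 endfacet
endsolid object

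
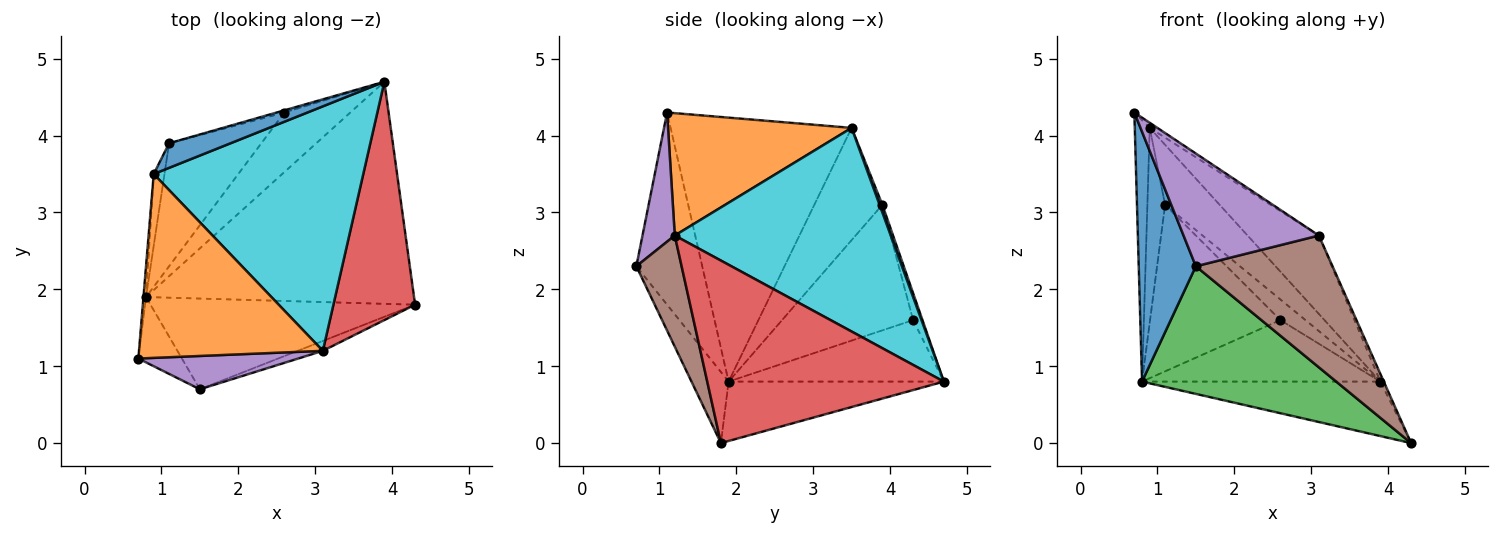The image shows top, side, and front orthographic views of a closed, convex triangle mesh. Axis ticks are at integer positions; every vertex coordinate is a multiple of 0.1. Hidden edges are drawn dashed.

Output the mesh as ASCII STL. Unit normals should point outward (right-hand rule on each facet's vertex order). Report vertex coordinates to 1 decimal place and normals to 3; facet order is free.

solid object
 facet normal -0.745 -0.646 -0.169
  outer loop
   vertex 0.8 1.9 0.8
   vertex 1.5 0.7 2.3
   vertex 0.7 1.1 4.3
  endloop
 endfacet
 facet normal -0.210 0.233 -0.949
  outer loop
   vertex 0.8 1.9 0.8
   vertex 3.9 4.7 0.8
   vertex 4.3 1.8 0.0
  endloop
 endfacet
 facet normal -0.154 -0.805 -0.572
  outer loop
   vertex 0.8 1.9 0.8
   vertex 4.3 1.8 0.0
   vertex 1.5 0.7 2.3
  endloop
 endfacet
 facet normal 0.913 0.013 0.409
  outer loop
   vertex 3.1 1.2 2.7
   vertex 4.3 1.8 0.0
   vertex 3.9 4.7 0.8
  endloop
 endfacet
 facet normal 0.223 -0.935 0.276
  outer loop
   vertex 3.1 1.2 2.7
   vertex 0.7 1.1 4.3
   vertex 1.5 0.7 2.3
  endloop
 endfacet
 facet normal 0.314 -0.947 -0.071
  outer loop
   vertex 3.1 1.2 2.7
   vertex 1.5 0.7 2.3
   vertex 4.3 1.8 0.0
  endloop
 endfacet
 facet normal -0.544 0.603 -0.583
  outer loop
   vertex 2.6 4.3 1.6
   vertex 3.9 4.7 0.8
   vertex 0.8 1.9 0.8
  endloop
 endfacet
 facet normal -0.348 0.932 -0.099
  outer loop
   vertex 2.6 4.3 1.6
   vertex 1.1 3.9 3.1
   vertex 3.9 4.7 0.8
  endloop
 endfacet
 facet normal -0.629 0.626 -0.462
  outer loop
   vertex 2.6 4.3 1.6
   vertex 0.8 1.9 0.8
   vertex 1.1 3.9 3.1
  endloop
 endfacet
 facet normal 0.679 0.224 0.699
  outer loop
   vertex 0.9 3.5 4.1
   vertex 3.1 1.2 2.7
   vertex 3.9 4.7 0.8
  endloop
 endfacet
 facet normal 0.047 0.924 0.379
  outer loop
   vertex 0.9 3.5 4.1
   vertex 3.9 4.7 0.8
   vertex 1.1 3.9 3.1
  endloop
 endfacet
 facet normal 0.554 0.023 0.832
  outer loop
   vertex 0.9 3.5 4.1
   vertex 0.7 1.1 4.3
   vertex 3.1 1.2 2.7
  endloop
 endfacet
 facet normal -0.997 0.082 -0.010
  outer loop
   vertex 0.9 3.5 4.1
   vertex 0.8 1.9 0.8
   vertex 0.7 1.1 4.3
  endloop
 endfacet
 facet normal -0.964 0.251 -0.092
  outer loop
   vertex 0.9 3.5 4.1
   vertex 1.1 3.9 3.1
   vertex 0.8 1.9 0.8
  endloop
 endfacet
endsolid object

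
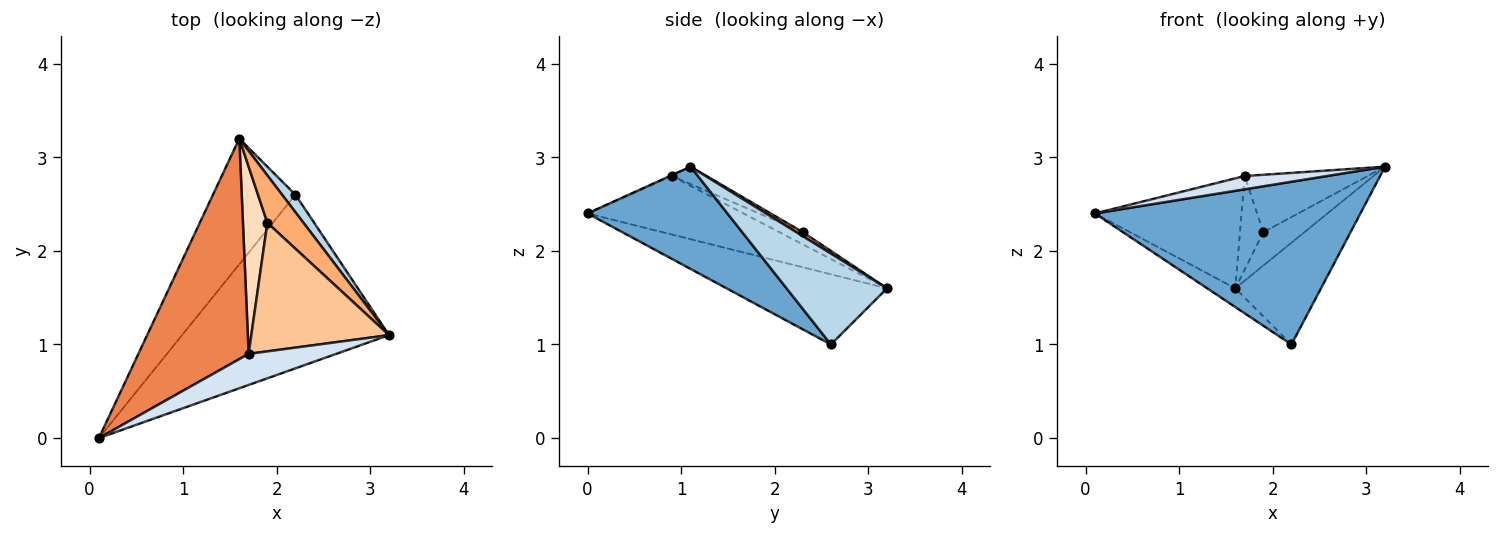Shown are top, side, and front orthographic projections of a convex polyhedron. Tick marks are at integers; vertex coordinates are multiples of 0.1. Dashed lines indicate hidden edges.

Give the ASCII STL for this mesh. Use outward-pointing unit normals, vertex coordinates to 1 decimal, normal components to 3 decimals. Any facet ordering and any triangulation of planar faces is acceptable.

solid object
 facet normal 0.339 -0.643 -0.686
  outer loop
   vertex 2.2 2.6 1.0
   vertex 3.2 1.1 2.9
   vertex 0.1 0.0 2.4
  endloop
 endfacet
 facet normal -0.644 0.113 -0.757
  outer loop
   vertex 2.2 2.6 1.0
   vertex 0.1 0.0 2.4
   vertex 1.6 3.2 1.6
  endloop
 endfacet
 facet normal 0.756 0.645 0.111
  outer loop
   vertex 2.2 2.6 1.0
   vertex 1.6 3.2 1.6
   vertex 3.2 1.1 2.9
  endloop
 endfacet
 facet normal -0.009 -0.393 0.920
  outer loop
   vertex 1.7 0.9 2.8
   vertex 0.1 0.0 2.4
   vertex 3.2 1.1 2.9
  endloop
 endfacet
 facet normal -0.429 0.403 0.808
  outer loop
   vertex 1.7 0.9 2.8
   vertex 1.6 3.2 1.6
   vertex 0.1 0.0 2.4
  endloop
 endfacet
 facet normal 0.090 0.573 0.814
  outer loop
   vertex 1.9 2.3 2.2
   vertex 3.2 1.1 2.9
   vertex 1.6 3.2 1.6
  endloop
 endfacet
 facet normal -0.114 0.405 0.907
  outer loop
   vertex 1.9 2.3 2.2
   vertex 1.7 0.9 2.8
   vertex 3.2 1.1 2.9
  endloop
 endfacet
 facet normal -0.408 0.408 0.816
  outer loop
   vertex 1.9 2.3 2.2
   vertex 1.6 3.2 1.6
   vertex 1.7 0.9 2.8
  endloop
 endfacet
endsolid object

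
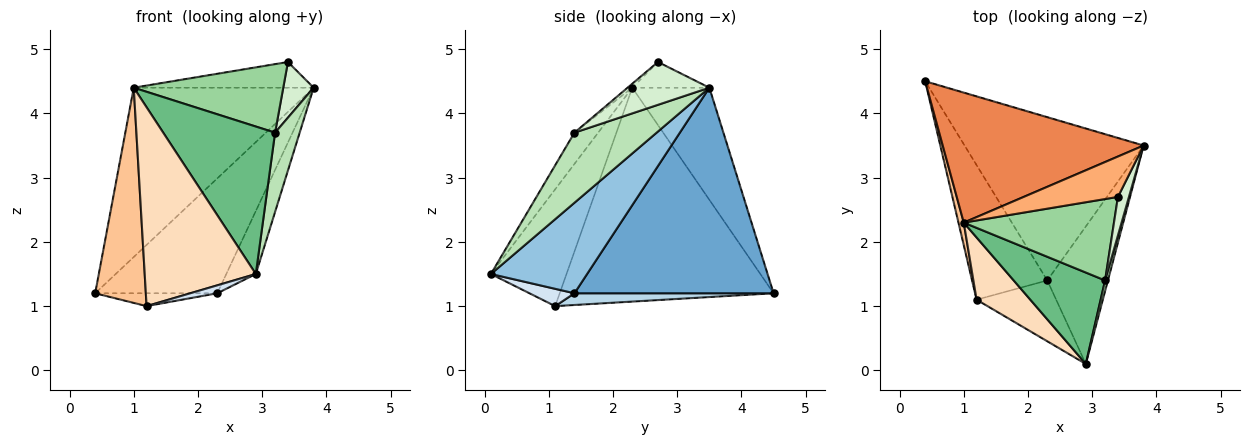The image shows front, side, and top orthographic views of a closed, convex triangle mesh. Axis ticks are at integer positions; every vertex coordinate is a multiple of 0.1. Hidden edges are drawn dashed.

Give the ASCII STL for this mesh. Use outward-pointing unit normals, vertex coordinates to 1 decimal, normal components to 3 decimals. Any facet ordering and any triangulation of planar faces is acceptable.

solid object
 facet normal 0.685 0.420 -0.596
  outer loop
   vertex 2.3 1.4 1.2
   vertex 0.4 4.5 1.2
   vertex 3.8 3.5 4.4
  endloop
 endfacet
 facet normal 0.805 0.247 -0.539
  outer loop
   vertex 2.3 1.4 1.2
   vertex 3.8 3.5 4.4
   vertex 2.9 0.1 1.5
  endloop
 endfacet
 facet normal 0.153 0.094 -0.984
  outer loop
   vertex 2.3 1.4 1.2
   vertex 1.2 1.1 1.0
   vertex 0.4 4.5 1.2
  endloop
 endfacet
 facet normal 0.211 -0.126 -0.969
  outer loop
   vertex 2.3 1.4 1.2
   vertex 2.9 0.1 1.5
   vertex 1.2 1.1 1.0
  endloop
 endfacet
 facet normal -0.322 0.751 0.577
  outer loop
   vertex 1.0 2.3 4.4
   vertex 3.8 3.5 4.4
   vertex 0.4 4.5 1.2
  endloop
 endfacet
 facet normal -0.224 0.523 0.822
  outer loop
   vertex 1.0 2.3 4.4
   vertex 3.4 2.7 4.8
   vertex 3.8 3.5 4.4
  endloop
 endfacet
 facet normal -0.973 -0.230 0.024
  outer loop
   vertex 1.0 2.3 4.4
   vertex 0.4 4.5 1.2
   vertex 1.2 1.1 1.0
  endloop
 endfacet
 facet normal -0.545 -0.800 0.250
  outer loop
   vertex 1.0 2.3 4.4
   vertex 1.2 1.1 1.0
   vertex 2.9 0.1 1.5
  endloop
 endfacet
 facet normal -0.177 -0.837 0.518
  outer loop
   vertex 3.2 1.4 3.7
   vertex 1.0 2.3 4.4
   vertex 2.9 0.1 1.5
  endloop
 endfacet
 facet normal -0.020 -0.644 0.765
  outer loop
   vertex 3.2 1.4 3.7
   vertex 3.4 2.7 4.8
   vertex 1.0 2.3 4.4
  endloop
 endfacet
 facet normal 0.957 -0.286 0.039
  outer loop
   vertex 3.2 1.4 3.7
   vertex 2.9 0.1 1.5
   vertex 3.8 3.5 4.4
  endloop
 endfacet
 facet normal 0.911 -0.338 0.234
  outer loop
   vertex 3.2 1.4 3.7
   vertex 3.8 3.5 4.4
   vertex 3.4 2.7 4.8
  endloop
 endfacet
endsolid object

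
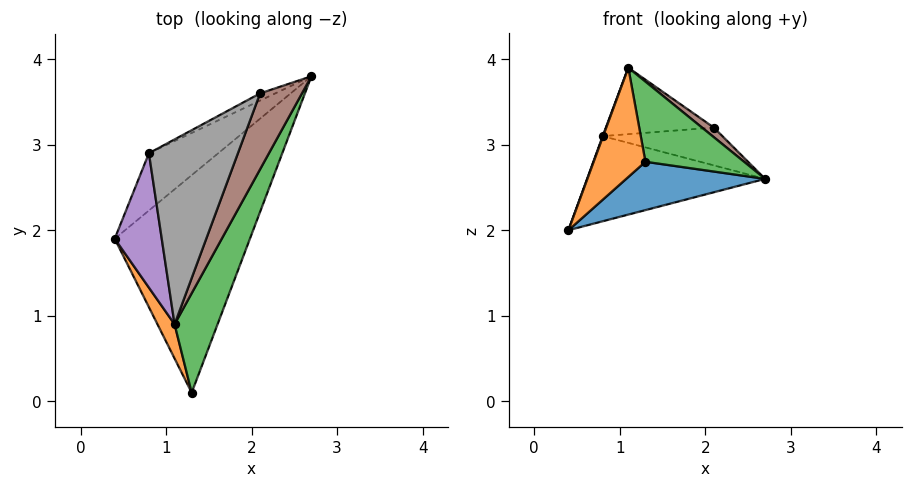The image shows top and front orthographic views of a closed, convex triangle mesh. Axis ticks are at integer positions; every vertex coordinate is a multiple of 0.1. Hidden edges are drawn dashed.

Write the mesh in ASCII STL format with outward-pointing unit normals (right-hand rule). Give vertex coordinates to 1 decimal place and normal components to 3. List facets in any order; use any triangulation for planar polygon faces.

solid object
 facet normal 0.398 -0.199 -0.896
  outer loop
   vertex 1.3 0.1 2.8
   vertex 0.4 1.9 2.0
   vertex 2.7 3.8 2.6
  endloop
 endfacet
 facet normal -0.909 -0.399 0.125
  outer loop
   vertex 1.1 0.9 3.9
   vertex 0.4 1.9 2.0
   vertex 1.3 0.1 2.8
  endloop
 endfacet
 facet normal 0.871 -0.309 0.383
  outer loop
   vertex 1.1 0.9 3.9
   vertex 1.3 0.1 2.8
   vertex 2.7 3.8 2.6
  endloop
 endfacet
 facet normal -0.475 0.730 -0.491
  outer loop
   vertex 0.8 2.9 3.1
   vertex 2.7 3.8 2.6
   vertex 0.4 1.9 2.0
  endloop
 endfacet
 facet normal -0.939 -0.003 0.344
  outer loop
   vertex 0.8 2.9 3.1
   vertex 0.4 1.9 2.0
   vertex 1.1 0.9 3.9
  endloop
 endfacet
 facet normal 0.719 -0.087 0.690
  outer loop
   vertex 2.1 3.6 3.2
   vertex 1.1 0.9 3.9
   vertex 2.7 3.8 2.6
  endloop
 endfacet
 facet normal -0.458 0.873 -0.166
  outer loop
   vertex 2.1 3.6 3.2
   vertex 2.7 3.8 2.6
   vertex 0.8 2.9 3.1
  endloop
 endfacet
 facet normal -0.247 0.328 0.912
  outer loop
   vertex 2.1 3.6 3.2
   vertex 0.8 2.9 3.1
   vertex 1.1 0.9 3.9
  endloop
 endfacet
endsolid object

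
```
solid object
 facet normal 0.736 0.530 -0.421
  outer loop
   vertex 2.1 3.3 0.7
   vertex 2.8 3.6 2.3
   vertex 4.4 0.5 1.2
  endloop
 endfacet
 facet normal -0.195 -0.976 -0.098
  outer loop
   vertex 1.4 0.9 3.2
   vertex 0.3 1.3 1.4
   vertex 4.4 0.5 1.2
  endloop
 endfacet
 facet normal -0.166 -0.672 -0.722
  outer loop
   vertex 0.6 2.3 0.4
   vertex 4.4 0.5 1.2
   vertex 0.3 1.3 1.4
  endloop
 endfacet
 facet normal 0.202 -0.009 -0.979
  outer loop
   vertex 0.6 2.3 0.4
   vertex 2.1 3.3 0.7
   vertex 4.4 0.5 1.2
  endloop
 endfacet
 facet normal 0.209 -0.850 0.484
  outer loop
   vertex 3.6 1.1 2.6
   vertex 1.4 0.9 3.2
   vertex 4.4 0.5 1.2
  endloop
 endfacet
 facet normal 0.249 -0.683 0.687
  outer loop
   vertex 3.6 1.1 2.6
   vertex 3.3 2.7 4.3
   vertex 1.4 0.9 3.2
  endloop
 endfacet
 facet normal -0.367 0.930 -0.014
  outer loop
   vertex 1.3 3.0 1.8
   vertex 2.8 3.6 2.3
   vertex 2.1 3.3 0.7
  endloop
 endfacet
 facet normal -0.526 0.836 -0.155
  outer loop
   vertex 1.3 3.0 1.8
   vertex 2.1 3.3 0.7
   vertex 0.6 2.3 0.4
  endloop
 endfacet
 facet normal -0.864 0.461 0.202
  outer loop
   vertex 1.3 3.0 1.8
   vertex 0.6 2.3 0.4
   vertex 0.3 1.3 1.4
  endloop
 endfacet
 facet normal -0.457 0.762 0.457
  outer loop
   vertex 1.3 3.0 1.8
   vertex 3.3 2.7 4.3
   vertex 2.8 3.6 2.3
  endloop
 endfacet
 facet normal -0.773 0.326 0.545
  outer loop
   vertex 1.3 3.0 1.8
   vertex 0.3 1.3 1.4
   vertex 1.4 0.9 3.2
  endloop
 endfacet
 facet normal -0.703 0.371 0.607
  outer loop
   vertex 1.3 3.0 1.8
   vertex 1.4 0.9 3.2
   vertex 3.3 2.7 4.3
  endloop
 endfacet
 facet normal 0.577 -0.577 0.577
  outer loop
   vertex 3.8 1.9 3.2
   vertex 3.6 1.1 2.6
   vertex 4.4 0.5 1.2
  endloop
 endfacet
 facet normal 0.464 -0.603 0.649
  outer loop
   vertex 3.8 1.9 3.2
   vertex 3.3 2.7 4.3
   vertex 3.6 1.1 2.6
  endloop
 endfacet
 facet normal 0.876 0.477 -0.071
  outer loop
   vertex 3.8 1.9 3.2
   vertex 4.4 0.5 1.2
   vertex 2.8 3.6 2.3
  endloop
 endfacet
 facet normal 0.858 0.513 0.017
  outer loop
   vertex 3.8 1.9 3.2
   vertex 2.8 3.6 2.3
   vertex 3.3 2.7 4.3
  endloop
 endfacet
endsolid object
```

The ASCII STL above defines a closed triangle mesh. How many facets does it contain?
16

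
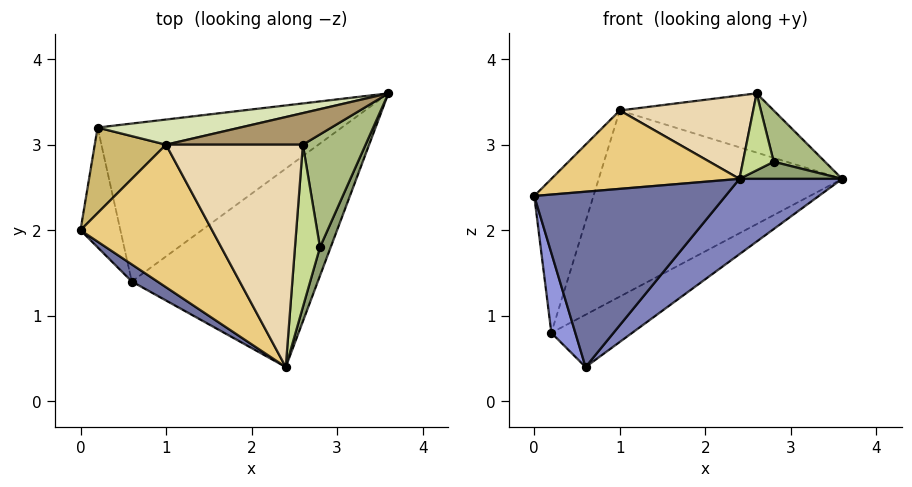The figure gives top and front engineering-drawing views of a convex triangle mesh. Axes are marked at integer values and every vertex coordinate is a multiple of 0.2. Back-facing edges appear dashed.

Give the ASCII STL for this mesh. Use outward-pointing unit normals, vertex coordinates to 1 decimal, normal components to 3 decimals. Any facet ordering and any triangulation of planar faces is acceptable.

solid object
 facet normal -0.558 -0.826 0.081
  outer loop
   vertex 0.6 1.4 0.4
   vertex 2.4 0.4 2.6
   vertex 0.0 2.0 2.4
  endloop
 endfacet
 facet normal 0.687 -0.258 -0.679
  outer loop
   vertex 0.6 1.4 0.4
   vertex 3.6 3.6 2.6
   vertex 2.4 0.4 2.6
  endloop
 endfacet
 facet normal -0.958 -0.160 -0.239
  outer loop
   vertex 0.2 3.2 0.8
   vertex 0.6 1.4 0.4
   vertex 0.0 2.0 2.4
  endloop
 endfacet
 facet normal 0.422 0.285 -0.861
  outer loop
   vertex 0.2 3.2 0.8
   vertex 3.6 3.6 2.6
   vertex 0.6 1.4 0.4
  endloop
 endfacet
 facet normal 0.808 -0.303 0.505
  outer loop
   vertex 2.8 1.8 2.8
   vertex 2.4 0.4 2.6
   vertex 3.6 3.6 2.6
  endloop
 endfacet
 facet normal 0.757 -0.270 0.595
  outer loop
   vertex 2.8 1.8 2.8
   vertex 3.6 3.6 2.6
   vertex 2.6 3.0 3.6
  endloop
 endfacet
 facet normal 0.723 -0.296 0.624
  outer loop
   vertex 2.8 1.8 2.8
   vertex 2.6 3.0 3.6
   vertex 2.4 0.4 2.6
  endloop
 endfacet
 facet normal -0.184 0.974 0.132
  outer loop
   vertex 1.0 3.0 3.4
   vertex 3.6 3.6 2.6
   vertex 0.2 3.2 0.8
  endloop
 endfacet
 facet normal -0.059 0.881 0.470
  outer loop
   vertex 1.0 3.0 3.4
   vertex 2.6 3.0 3.6
   vertex 3.6 3.6 2.6
  endloop
 endfacet
 facet normal -0.806 0.518 0.288
  outer loop
   vertex 1.0 3.0 3.4
   vertex 0.2 3.2 0.8
   vertex 0.0 2.0 2.4
  endloop
 endfacet
 facet normal -0.367 -0.448 0.815
  outer loop
   vertex 1.0 3.0 3.4
   vertex 0.0 2.0 2.4
   vertex 2.4 0.4 2.6
  endloop
 endfacet
 facet normal -0.116 -0.349 0.930
  outer loop
   vertex 1.0 3.0 3.4
   vertex 2.4 0.4 2.6
   vertex 2.6 3.0 3.6
  endloop
 endfacet
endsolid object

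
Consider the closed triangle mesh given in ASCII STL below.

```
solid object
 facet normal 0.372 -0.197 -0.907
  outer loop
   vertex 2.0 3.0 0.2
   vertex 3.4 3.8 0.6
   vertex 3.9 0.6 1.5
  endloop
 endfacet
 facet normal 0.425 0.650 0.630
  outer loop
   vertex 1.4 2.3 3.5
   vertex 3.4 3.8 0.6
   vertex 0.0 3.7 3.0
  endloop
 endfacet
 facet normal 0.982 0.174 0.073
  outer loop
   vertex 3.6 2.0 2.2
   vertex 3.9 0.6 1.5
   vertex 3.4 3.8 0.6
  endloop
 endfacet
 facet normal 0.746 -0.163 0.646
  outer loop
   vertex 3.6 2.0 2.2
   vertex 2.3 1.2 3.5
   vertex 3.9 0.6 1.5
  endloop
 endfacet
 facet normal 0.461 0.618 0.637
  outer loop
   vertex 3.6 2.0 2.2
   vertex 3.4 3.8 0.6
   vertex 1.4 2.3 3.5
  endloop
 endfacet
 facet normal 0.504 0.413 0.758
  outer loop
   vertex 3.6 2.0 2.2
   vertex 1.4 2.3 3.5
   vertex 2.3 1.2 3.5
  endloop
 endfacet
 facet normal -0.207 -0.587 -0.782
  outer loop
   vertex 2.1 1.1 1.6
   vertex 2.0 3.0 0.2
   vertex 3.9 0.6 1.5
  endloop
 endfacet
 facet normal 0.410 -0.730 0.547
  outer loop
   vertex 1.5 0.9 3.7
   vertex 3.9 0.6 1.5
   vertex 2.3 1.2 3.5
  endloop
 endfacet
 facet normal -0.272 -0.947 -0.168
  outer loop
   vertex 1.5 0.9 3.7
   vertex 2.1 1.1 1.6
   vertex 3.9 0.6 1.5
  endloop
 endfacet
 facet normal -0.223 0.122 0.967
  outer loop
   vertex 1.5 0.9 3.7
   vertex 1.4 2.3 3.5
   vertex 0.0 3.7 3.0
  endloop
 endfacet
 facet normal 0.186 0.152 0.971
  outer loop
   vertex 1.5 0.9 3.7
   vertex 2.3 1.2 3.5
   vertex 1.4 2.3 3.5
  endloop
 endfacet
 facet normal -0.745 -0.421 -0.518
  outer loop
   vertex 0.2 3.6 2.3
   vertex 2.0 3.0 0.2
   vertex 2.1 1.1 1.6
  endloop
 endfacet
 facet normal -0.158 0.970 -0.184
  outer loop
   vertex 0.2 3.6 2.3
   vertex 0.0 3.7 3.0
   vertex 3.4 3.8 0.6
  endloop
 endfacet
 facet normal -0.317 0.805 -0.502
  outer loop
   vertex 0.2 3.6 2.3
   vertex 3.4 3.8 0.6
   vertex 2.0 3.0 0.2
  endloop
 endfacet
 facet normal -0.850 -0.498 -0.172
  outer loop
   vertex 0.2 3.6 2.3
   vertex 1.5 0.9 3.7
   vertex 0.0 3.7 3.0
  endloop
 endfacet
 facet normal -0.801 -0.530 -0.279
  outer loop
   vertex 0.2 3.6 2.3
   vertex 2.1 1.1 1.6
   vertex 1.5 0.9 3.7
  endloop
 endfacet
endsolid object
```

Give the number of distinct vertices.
10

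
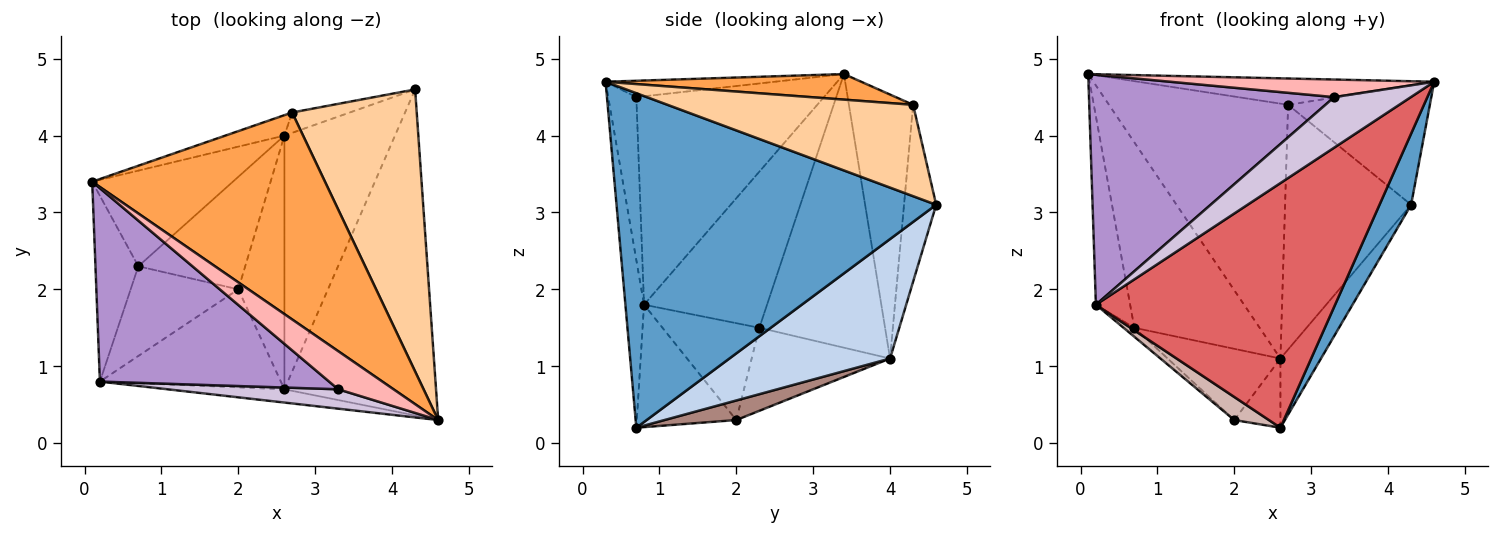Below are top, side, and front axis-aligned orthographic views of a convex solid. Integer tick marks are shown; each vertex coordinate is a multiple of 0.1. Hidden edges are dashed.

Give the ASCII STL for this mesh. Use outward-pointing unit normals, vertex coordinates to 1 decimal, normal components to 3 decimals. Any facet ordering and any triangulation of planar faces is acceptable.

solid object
 facet normal 0.907 -0.090 -0.411
  outer loop
   vertex 2.6 0.7 0.2
   vertex 4.3 4.6 3.1
   vertex 4.6 0.3 4.7
  endloop
 endfacet
 facet normal 0.722 0.182 -0.668
  outer loop
   vertex 2.6 4.0 1.1
   vertex 4.3 4.6 3.1
   vertex 2.6 0.7 0.2
  endloop
 endfacet
 facet normal 0.108 0.125 0.986
  outer loop
   vertex 2.7 4.3 4.4
   vertex 0.1 3.4 4.8
   vertex 4.6 0.3 4.7
  endloop
 endfacet
 facet normal 0.560 0.323 0.763
  outer loop
   vertex 2.7 4.3 4.4
   vertex 4.6 0.3 4.7
   vertex 4.3 4.6 3.1
  endloop
 endfacet
 facet normal -0.336 0.939 -0.075
  outer loop
   vertex 2.7 4.3 4.4
   vertex 2.6 4.0 1.1
   vertex 0.1 3.4 4.8
  endloop
 endfacet
 facet normal -0.246 0.966 -0.080
  outer loop
   vertex 2.7 4.3 4.4
   vertex 4.3 4.6 3.1
   vertex 2.6 4.0 1.1
  endloop
 endfacet
 facet normal -0.078 -0.996 -0.054
  outer loop
   vertex 0.2 0.8 1.8
   vertex 2.6 0.7 0.2
   vertex 4.6 0.3 4.7
  endloop
 endfacet
 facet normal -0.259 -0.405 0.877
  outer loop
   vertex 3.3 0.7 4.5
   vertex 4.6 0.3 4.7
   vertex 0.1 3.4 4.8
  endloop
 endfacet
 facet normal -0.505 -0.660 0.556
  outer loop
   vertex 3.3 0.7 4.5
   vertex 0.1 3.4 4.8
   vertex 0.2 0.8 1.8
  endloop
 endfacet
 facet normal -0.324 -0.883 0.339
  outer loop
   vertex 3.3 0.7 4.5
   vertex 0.2 0.8 1.8
   vertex 4.6 0.3 4.7
  endloop
 endfacet
 facet normal 0.379 0.244 -0.893
  outer loop
   vertex 2.0 2.0 0.3
   vertex 2.6 4.0 1.1
   vertex 2.6 0.7 0.2
  endloop
 endfacet
 facet normal -0.550 -0.191 -0.813
  outer loop
   vertex 2.0 2.0 0.3
   vertex 2.6 0.7 0.2
   vertex 0.2 0.8 1.8
  endloop
 endfacet
 facet normal -0.549 0.447 -0.706
  outer loop
   vertex 0.7 2.3 1.5
   vertex 2.6 4.0 1.1
   vertex 2.0 2.0 0.3
  endloop
 endfacet
 facet normal -0.667 0.074 -0.741
  outer loop
   vertex 0.7 2.3 1.5
   vertex 2.0 2.0 0.3
   vertex 0.2 0.8 1.8
  endloop
 endfacet
 facet normal -0.666 0.663 -0.342
  outer loop
   vertex 0.7 2.3 1.5
   vertex 0.1 3.4 4.8
   vertex 2.6 4.0 1.1
  endloop
 endfacet
 facet normal -0.931 0.259 -0.256
  outer loop
   vertex 0.7 2.3 1.5
   vertex 0.2 0.8 1.8
   vertex 0.1 3.4 4.8
  endloop
 endfacet
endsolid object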